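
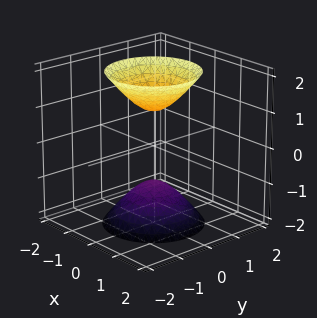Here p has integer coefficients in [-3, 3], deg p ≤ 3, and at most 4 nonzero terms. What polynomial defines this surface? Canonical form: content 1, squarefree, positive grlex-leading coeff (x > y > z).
2*x^2 + 2*y^2 - z^2 + 1

1. The picture has 2 separate pieces. They look like related sheets of one shape, so recover p as a whole.
2. Degree: two separate bowl-shaped sheets opening away from each other; a quadric, so deg p = 2.
3. Symmetries: it's symmetric under z → −z, forcing even powers of z; the surface is invariant under rotation about z: p = q(x² + y², z).
4. Checking where it meets the axes: a circular section at z = -2 has radius between 1 and 2; no y-intercept at any integer in the box.
5. Matching integer coefficients to the picture gives p. Check: (0, 0, 1) on the z-axis lies on the surface, and p(0, 0, 1) = 0. ✓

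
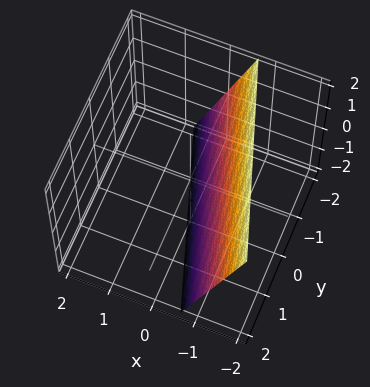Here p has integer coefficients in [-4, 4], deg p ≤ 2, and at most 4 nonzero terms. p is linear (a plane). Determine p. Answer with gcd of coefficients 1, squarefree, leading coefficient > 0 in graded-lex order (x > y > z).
3*x + y + z + 2

The degree is 1 — every cross-section is a straight line — this is a plane.
Against the integer gridlines: it meets the y-axis at y = -2 (among the integer gridlines); one z-axis crossing is at z = -2.
Assembling these constraints gives the stated polynomial.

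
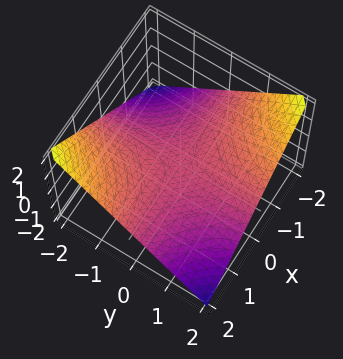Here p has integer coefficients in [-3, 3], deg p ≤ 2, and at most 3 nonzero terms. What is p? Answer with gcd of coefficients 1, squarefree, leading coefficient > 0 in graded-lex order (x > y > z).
x*y + 2*z

1. Degree: a saddle surface; a quadric, so deg p = 2.
2. From the visible intercepts: every point of the y-axis in the box is on the surface; every point of the x-axis in the box is on the surface.
3. Fitting integer coefficients to these (and the overall shape) gives p.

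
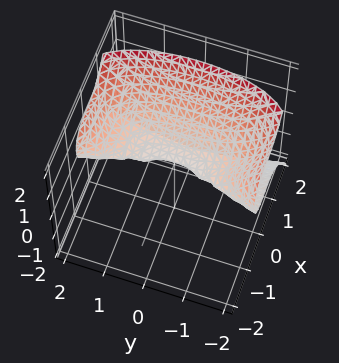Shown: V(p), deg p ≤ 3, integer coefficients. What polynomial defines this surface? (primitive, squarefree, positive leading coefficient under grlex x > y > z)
3*x^3 + y^2*z - 3*z^2

(a) deg p = 3.
(b) From the axis intercepts and sections: one z-axis crossing is at z = 0; the visible y-axis segment lies entirely on the surface; it meets the x-axis at x = 0 (among the integer gridlines).
(c) Assembling these constraints gives the stated polynomial.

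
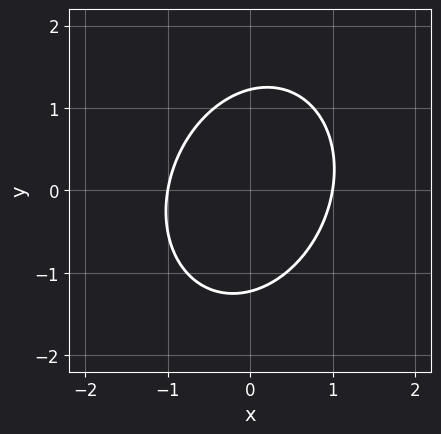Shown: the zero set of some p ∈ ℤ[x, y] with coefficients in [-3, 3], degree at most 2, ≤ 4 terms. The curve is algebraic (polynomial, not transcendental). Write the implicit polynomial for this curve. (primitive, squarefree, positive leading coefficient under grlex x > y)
1. Degree: a generic line meets the curve in up to 2 points, so deg p = 2.
2. Observable constraints: the x-axis gridline crossings are at x ∈ {-1, 1}.
3. Solving for integer coefficients yields p as stated.

3*x^2 - x*y + 2*y^2 - 3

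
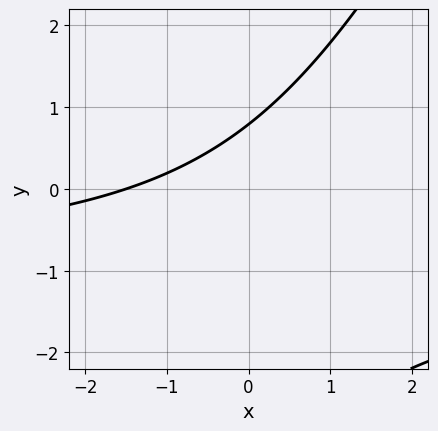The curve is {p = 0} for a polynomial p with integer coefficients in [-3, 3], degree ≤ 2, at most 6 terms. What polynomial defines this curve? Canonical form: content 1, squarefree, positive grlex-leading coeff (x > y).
First, degree: a generic line meets the curve in up to 2 points, so deg p = 2.
Finally, matching integer coefficients to the picture gives p.

2*x*y - y^2 + 2*x - 3*y + 3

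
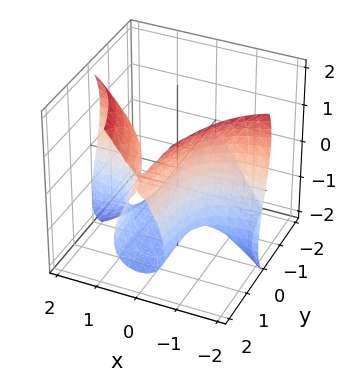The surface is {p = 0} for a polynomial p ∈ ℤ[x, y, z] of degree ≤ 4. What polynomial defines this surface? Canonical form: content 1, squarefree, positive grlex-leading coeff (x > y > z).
First, the degree is 3 — the shape is more complex than any degree-2 surface.
Next, against the integer gridlines: it meets the z-axis at z = -1 (among the integer gridlines); the surface avoids every integer x-axis point in the box.
Finally, the integer polynomial consistent with all of this is the stated p.

3*x^2*y + x^2*z - z^3 + y*z - 1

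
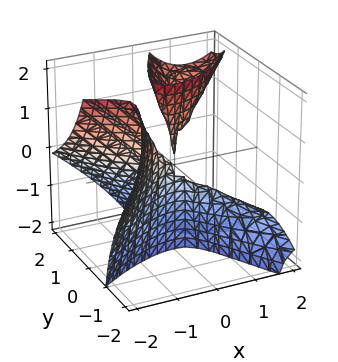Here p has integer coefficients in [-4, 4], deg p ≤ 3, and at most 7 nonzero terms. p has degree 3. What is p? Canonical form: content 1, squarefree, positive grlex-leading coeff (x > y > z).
First, there are 2 components.
Next, degree: no degree-2 surface has this shape, so deg p = 3.
Then, checking where it meets the axes: it meets the y-axis at y = 0 (among the integer gridlines); it crosses the x-axis at the gridline x = 0.
Finally, putting this together gives p.

x^3 + x^2*z - 3*x*y*z - y*z^2 + 3*y^2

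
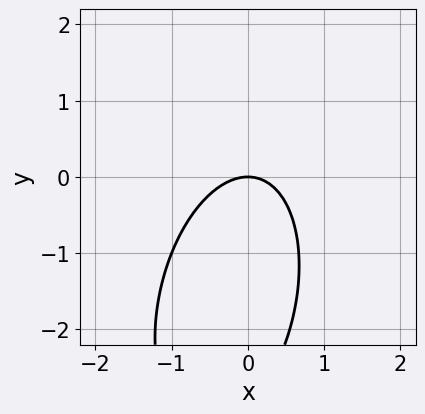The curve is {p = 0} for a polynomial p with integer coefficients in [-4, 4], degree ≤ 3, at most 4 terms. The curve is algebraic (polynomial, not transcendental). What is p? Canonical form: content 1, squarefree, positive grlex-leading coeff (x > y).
(a) The degree is 2 — the shape is more complex than any degree-1 curve.
(b) Against the integer gridlines: it meets the x-axis at x = 0 (among the integer gridlines); it meets the y-axis at y = 0 (among the integer gridlines).
(c) Fitting integer coefficients to these (and the overall shape) gives p.

3*x^2 - x*y + y^2 + 3*y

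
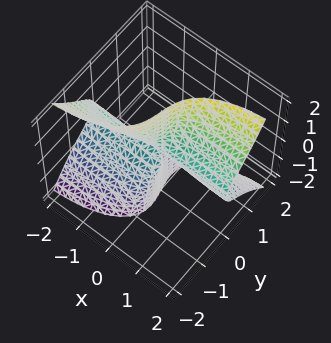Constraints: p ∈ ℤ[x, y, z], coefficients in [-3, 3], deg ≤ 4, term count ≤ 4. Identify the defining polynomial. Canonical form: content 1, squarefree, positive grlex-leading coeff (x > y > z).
x^2*y - 2*x*z^2 + 3*y^3 + y*z

(a) Degree: no degree-2 surface has this shape, so deg p = 3.
(b) Checking where it meets the axes: the visible z-axis segment lies entirely on the surface; one y-axis crossing is at y = 0; the visible x-axis segment lies entirely on the surface.
(c) The integer polynomial consistent with all of this is the stated p.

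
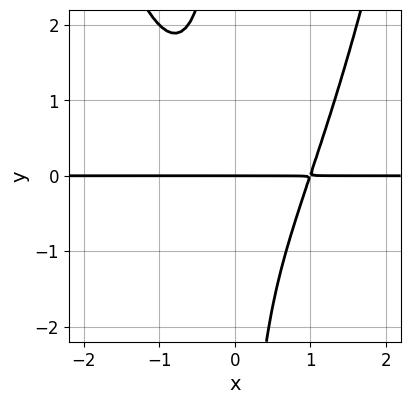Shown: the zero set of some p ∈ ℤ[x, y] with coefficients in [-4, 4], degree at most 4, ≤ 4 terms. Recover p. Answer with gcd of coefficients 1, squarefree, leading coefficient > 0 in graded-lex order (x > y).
x^3*y - x*y^2 - y

(a) Degree: a generic line meets the curve in up to 4 points, so deg p = 4.
(b) From the axis intercepts and sections: it crosses the y-axis at the gridline y = 0; every point of the x-axis in the box is on the curve.
(c) Matching integer coefficients to the picture gives p.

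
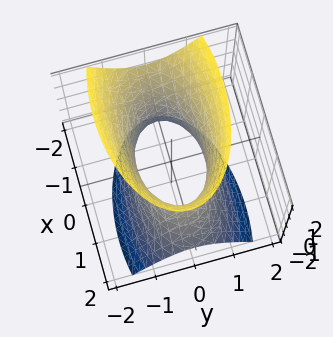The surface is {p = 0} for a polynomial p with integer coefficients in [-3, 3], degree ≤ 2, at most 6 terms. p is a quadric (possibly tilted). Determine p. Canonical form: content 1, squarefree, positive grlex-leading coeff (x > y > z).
x^2 + x*z + 3*y^2 - z^2 - 2

deg p = 2. A generic line meets the surface in up to 2 points.
Against the integer gridlines: the surface avoids every integer z-axis point in the box.
Fitting integer coefficients to these (and the overall shape) gives p.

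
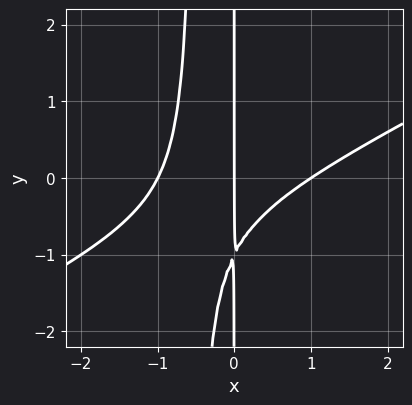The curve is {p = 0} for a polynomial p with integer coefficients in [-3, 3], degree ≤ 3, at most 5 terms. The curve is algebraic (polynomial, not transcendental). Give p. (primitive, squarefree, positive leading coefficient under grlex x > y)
x^3 - 2*x^2*y - x*y - x

1. The degree is 3 — the shape is more complex than any degree-2 curve.
2. Checking where it meets the axes: among the integer gridlines, it crosses the x-axis at x ∈ {-1, 0, 1}; the visible y-axis segment lies entirely on the curve.
3. Together with the visible shape, these determine p as stated.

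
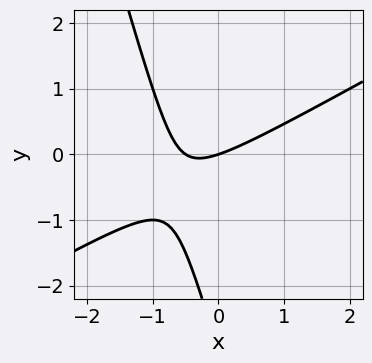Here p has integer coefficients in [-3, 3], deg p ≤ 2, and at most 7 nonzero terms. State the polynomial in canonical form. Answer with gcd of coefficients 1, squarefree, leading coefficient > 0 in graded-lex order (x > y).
2*x^2 - 3*x*y - y^2 + x - 3*y

(a) Degree: a generic line meets the curve in up to 2 points, so deg p = 2.
(b) From the visible intercepts: it meets the x-axis at x = 0 (among the integer gridlines); it crosses the y-axis at the gridline y = 0.
(c) Matching integer coefficients to the picture gives p.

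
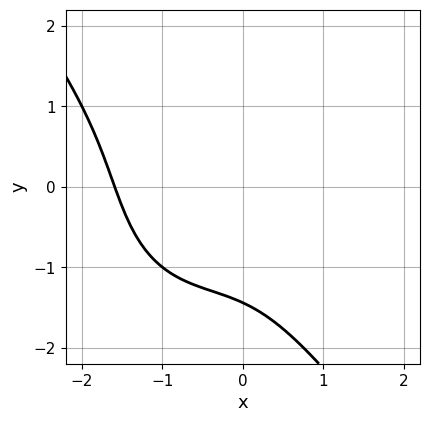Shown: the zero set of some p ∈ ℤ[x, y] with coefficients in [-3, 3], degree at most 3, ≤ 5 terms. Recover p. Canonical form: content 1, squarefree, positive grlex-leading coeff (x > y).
deg p = 3. A generic line meets the curve in up to 3 points.
The integer polynomial consistent with all of this is the stated p.

2*x^3 + y^3 + 2*x^2 - 2*x*y + 3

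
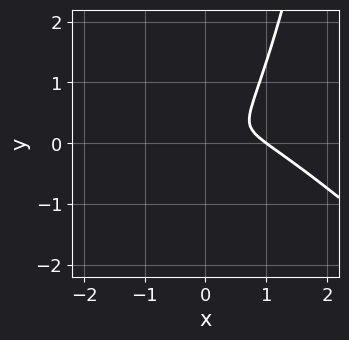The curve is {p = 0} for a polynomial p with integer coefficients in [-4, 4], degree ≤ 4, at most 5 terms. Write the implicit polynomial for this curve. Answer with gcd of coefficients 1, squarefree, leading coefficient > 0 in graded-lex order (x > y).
3*x^3 + 3*x^2*y - 3*x^2 + x*y - 3*y^2

(a) deg p = 3.
(b) Against the integer gridlines: one x-axis crossing is at x = 1.
(c) Putting this together gives p.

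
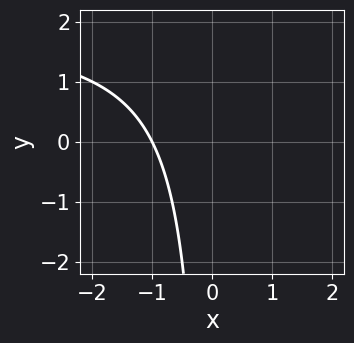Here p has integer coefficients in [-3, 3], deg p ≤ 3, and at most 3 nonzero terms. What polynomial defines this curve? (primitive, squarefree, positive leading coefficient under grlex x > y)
First, degree: the shape is more complex than any degree-1 curve, so deg p = 2.
Then, from the visible intercepts: one x-axis crossing is at x = -1; the curve avoids every integer y-axis point in the box.
Finally, putting this together gives p.

x*y - 2*x - 2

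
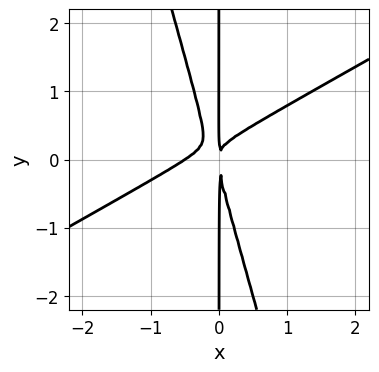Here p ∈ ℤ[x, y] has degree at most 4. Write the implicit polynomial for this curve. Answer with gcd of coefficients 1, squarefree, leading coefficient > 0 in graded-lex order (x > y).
First, deg p = 3.
Then, observable constraints: the visible y-axis segment lies entirely on the curve.
Finally, fitting integer coefficients to these (and the overall shape) gives p.

2*x^3 - 3*x^2*y - x*y^2 + x^2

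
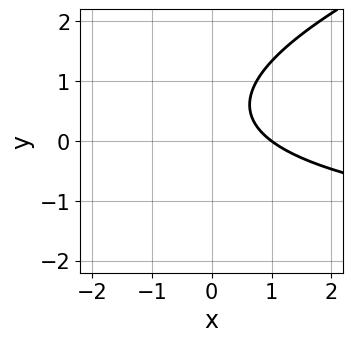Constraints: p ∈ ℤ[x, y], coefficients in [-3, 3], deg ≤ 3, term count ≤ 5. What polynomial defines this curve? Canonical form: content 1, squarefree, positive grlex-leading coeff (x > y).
1. deg p = 2.
2. Against the integer gridlines: it misses every integer gridline on the y-axis; it meets the x-axis at x = 1 (among the integer gridlines).
3. These observations pin down the coefficients.

x*y - 3*y^2 + 3*x + 3*y - 3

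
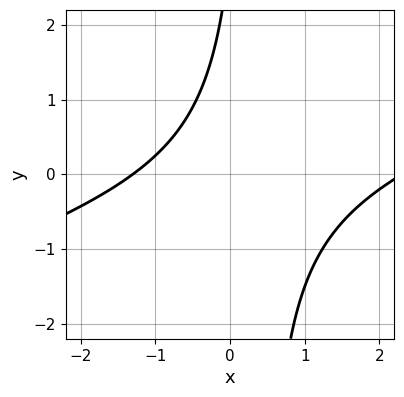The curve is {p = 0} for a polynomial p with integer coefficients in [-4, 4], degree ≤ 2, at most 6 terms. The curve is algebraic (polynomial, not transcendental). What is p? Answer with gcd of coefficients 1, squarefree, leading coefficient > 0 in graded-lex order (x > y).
deg p = 2. A generic line meets the curve in up to 2 points.
Checking where it meets the axes: no y-intercept at any integer in the box.
Putting this together gives p.

x^2 - 3*x*y - x + y - 3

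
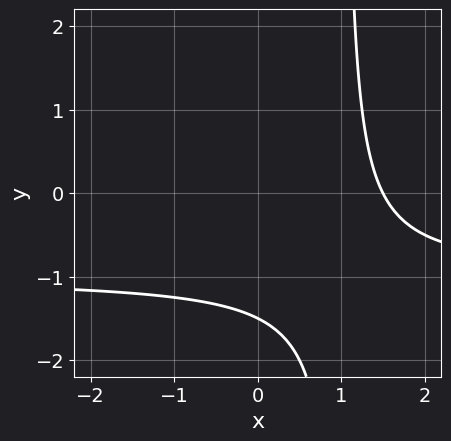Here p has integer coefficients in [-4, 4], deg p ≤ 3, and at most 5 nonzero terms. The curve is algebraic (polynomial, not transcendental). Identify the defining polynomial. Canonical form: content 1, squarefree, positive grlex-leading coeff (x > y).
(a) deg p = 2. A generic line meets the curve in up to 2 points.
(b) Solving for integer coefficients yields p as stated.

2*x*y + 2*x - 2*y - 3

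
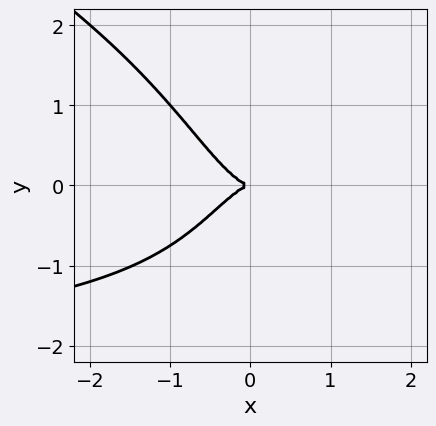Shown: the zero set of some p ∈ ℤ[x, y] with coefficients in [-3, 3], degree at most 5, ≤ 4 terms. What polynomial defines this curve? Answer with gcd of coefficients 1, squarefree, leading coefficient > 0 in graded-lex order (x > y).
x^3*y + 2*x^2*y^2 + 3*x^3 + 2*y^2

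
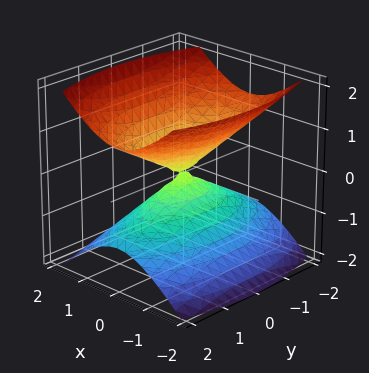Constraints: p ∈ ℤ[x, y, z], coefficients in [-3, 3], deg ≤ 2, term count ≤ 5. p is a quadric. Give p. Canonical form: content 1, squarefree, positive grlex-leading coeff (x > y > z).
3*x^2 + y^2 - 3*z^2

First, there are 2 components. Treating them together as one polynomial.
Next, deg p = 2. Two nappes meeting at a single point; a quadric.
Then, symmetries: the z ↦ −z reflection is a symmetry, so z appears only in even powers; it's symmetric under y → −y, forcing even powers of y; it's symmetric under x → −x, forcing even powers of x.
Next, reading off the gridlines: one y-axis crossing is at y = 0; it crosses the x-axis at the gridline x = 0; it crosses the z-axis at the gridline z = 0.
Finally, these observations pin down the coefficients.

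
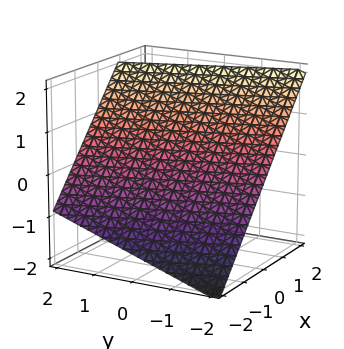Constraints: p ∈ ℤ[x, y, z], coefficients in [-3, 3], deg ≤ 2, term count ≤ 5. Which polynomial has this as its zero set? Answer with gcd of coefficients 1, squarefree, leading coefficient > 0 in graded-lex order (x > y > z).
(a) deg p = 1.
(b) Reading off the gridlines: it meets the y-axis at y = -2 (among the integer gridlines).
(c) Assembling these constraints gives the stated polynomial.

3*x + y - 3*z + 2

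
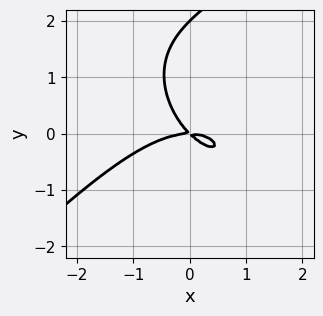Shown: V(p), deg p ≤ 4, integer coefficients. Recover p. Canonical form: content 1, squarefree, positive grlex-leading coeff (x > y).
deg p = 3. The shape is more complex than any degree-2 curve.
Reading off the gridlines: it meets the x-axis at x = 0 (among the integer gridlines); the y-axis gridline crossings are at y ∈ {0, 2}.
Matching integer coefficients to the picture gives p.

x^3 - y^3 + 2*x*y + 2*y^2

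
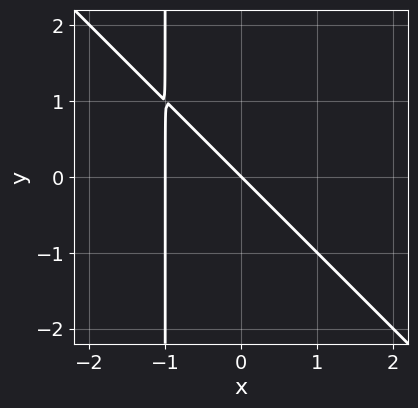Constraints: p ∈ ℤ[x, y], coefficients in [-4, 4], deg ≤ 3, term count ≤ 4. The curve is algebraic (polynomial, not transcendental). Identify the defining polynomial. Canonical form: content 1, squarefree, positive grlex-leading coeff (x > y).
x^2 + x*y + x + y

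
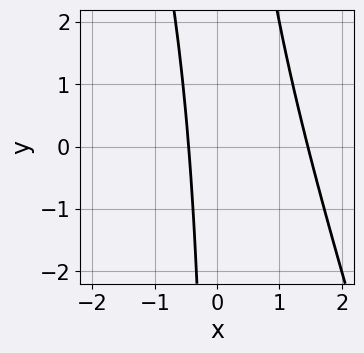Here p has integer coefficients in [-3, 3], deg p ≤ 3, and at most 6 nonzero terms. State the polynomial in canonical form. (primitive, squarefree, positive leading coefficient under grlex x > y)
3*x^2 + x*y - 3*x - 2

1. deg p = 2. No degree-1 curve has this shape.
2. From the visible intercepts: the curve avoids every integer y-axis point in the box.
3. Together with the visible shape, these determine p as stated.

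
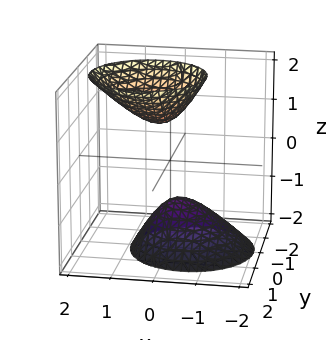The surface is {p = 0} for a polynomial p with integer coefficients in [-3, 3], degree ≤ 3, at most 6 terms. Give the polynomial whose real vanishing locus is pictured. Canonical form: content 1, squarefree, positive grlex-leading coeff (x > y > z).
There are 2 components. They look like related sheets of one shape, so recover p as a whole.
Degree: no degree-1 surface has this shape, so deg p = 2.
Checking where it meets the axes: no x-intercept at any integer in the box; no y-intercept at any integer in the box; the z-axis gridline crossings are at z ∈ {-1, 1}.
These observations pin down the coefficients.

2*x^2 - x*z + 2*y^2 - z^2 + 1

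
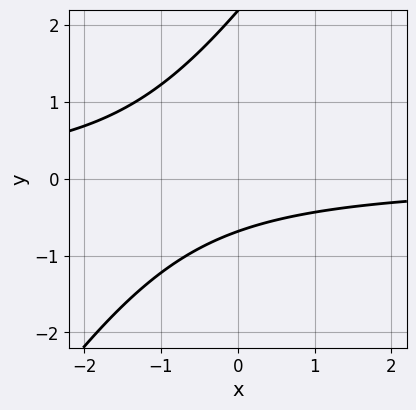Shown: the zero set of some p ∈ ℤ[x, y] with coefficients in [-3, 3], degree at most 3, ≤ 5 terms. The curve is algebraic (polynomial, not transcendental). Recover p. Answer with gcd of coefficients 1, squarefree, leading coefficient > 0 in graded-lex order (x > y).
3*x*y - 2*y^2 + 3*y + 3

(a) Degree: a generic line meets the curve in up to 2 points, so deg p = 2.
(b) Checking where it meets the axes: it misses every integer gridline on the x-axis.
(c) The integer polynomial consistent with all of this is the stated p.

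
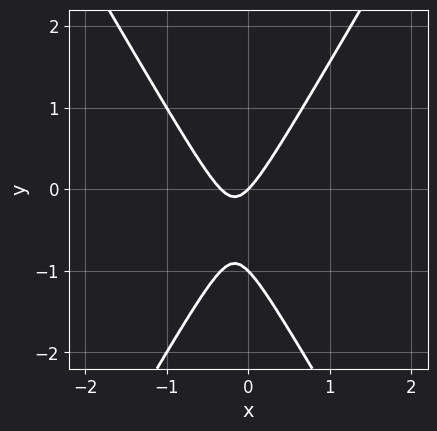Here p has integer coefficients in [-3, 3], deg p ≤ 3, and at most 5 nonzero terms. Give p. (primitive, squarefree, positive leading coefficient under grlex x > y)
3*x^2 - y^2 + x - y

1. deg p = 2.
2. Checking where it meets the axes: among the integer gridlines, it crosses the y-axis at y ∈ {-1, 0}; it meets the x-axis at x = 0 (among the integer gridlines).
3. The integer polynomial consistent with all of this is the stated p.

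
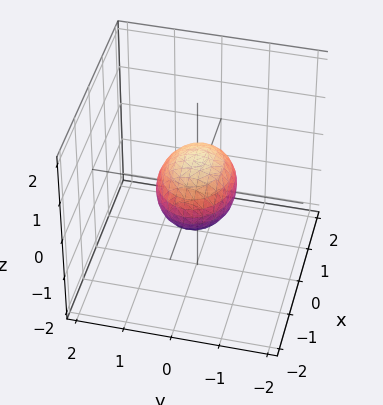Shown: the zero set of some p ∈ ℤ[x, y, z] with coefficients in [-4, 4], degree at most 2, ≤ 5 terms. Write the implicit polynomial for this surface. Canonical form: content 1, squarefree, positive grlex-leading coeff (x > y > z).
1. Degree: a closed, bounded, convex surface; a quadric, so deg p = 2.
2. Symmetries: mirror symmetry y ↦ −y ⇒ only even powers of y; it's symmetric under z → −z, forcing even powers of z; it's symmetric under x → −x, forcing even powers of x.
3. Against the integer gridlines: among the integer gridlines, it crosses the x-axis at x ∈ {-1, 1}.
4. These observations pin down the coefficients.

2*x^2 + 3*y^2 + 3*z^2 - 2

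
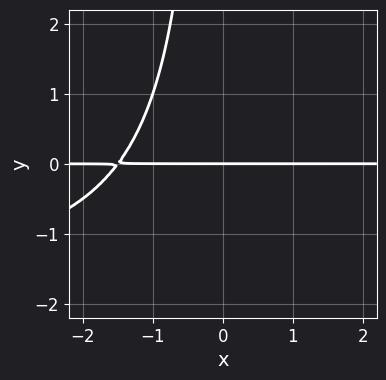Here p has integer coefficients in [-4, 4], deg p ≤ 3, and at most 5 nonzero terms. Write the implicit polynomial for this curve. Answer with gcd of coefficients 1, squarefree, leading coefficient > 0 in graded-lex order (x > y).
x*y^2 + 2*x*y + 3*y

1. The degree is 3 — a generic line meets the curve in up to 3 points.
2. Reading off the gridlines: it meets the y-axis at y = 0 (among the integer gridlines); the visible x-axis segment lies entirely on the curve.
3. These observations pin down the coefficients.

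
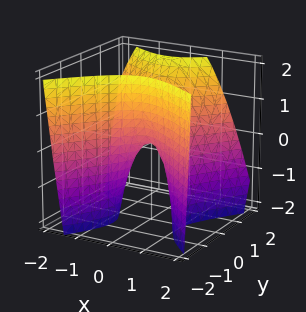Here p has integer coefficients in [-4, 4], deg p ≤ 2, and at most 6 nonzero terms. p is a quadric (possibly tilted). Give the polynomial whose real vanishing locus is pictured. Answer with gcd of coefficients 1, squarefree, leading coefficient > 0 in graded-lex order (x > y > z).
2*x^2 + x*y - 2*y^2 + y*z + z

1. Degree: a generic line meets the surface in up to 2 points, so deg p = 2.
2. Checking where it meets the axes: one z-axis crossing is at z = 0; it crosses the y-axis at the gridline y = 0.
3. Matching integer coefficients to the picture gives p.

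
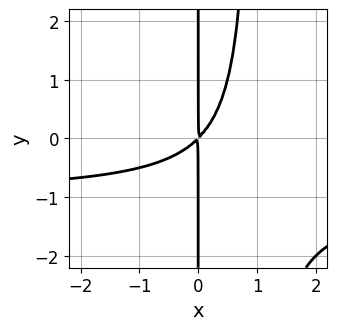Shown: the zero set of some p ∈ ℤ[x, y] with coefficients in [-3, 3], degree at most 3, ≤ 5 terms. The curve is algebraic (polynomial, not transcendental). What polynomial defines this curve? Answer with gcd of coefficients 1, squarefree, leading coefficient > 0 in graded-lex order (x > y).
x^2*y + x^2 - x*y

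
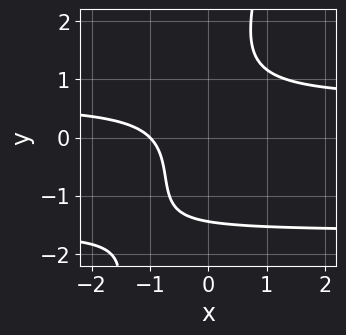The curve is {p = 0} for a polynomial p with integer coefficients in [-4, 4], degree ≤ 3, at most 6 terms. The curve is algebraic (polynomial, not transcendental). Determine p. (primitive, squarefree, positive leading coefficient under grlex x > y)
First, deg p = 3. No degree-2 curve has this shape.
Next, checking where it meets the axes: it crosses the x-axis at the gridline x = -1.
Finally, putting this together gives p.

3*x*y^2 - y^3 + 3*x*y - 3*x - 3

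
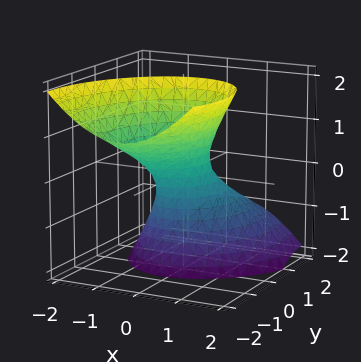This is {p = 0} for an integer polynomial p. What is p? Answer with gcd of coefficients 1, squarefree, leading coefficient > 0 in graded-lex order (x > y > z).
3*x^2 - x*y + 2*y^2 + 3*y*z - z^2 - 1

1. Degree: the shape is more complex than any degree-1 surface, so deg p = 2.
2. From the visible intercepts: it misses every integer gridline on the z-axis.
3. Assembling these constraints gives the stated polynomial.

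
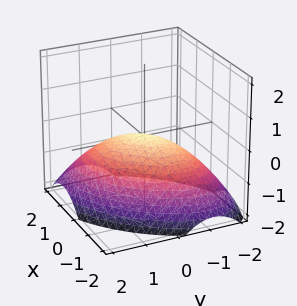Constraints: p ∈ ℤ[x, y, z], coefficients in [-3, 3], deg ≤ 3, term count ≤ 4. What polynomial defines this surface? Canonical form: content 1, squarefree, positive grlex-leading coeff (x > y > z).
x^2 - x*y + y^2 + 2*z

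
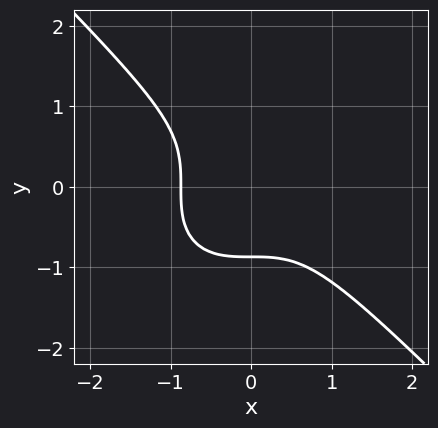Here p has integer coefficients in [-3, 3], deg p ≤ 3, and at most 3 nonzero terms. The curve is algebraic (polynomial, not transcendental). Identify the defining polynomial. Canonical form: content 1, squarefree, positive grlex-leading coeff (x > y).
3*x^3 + 3*y^3 + 2

Degree: no degree-2 curve has this shape, so deg p = 3.
The integer polynomial consistent with all of this is the stated p.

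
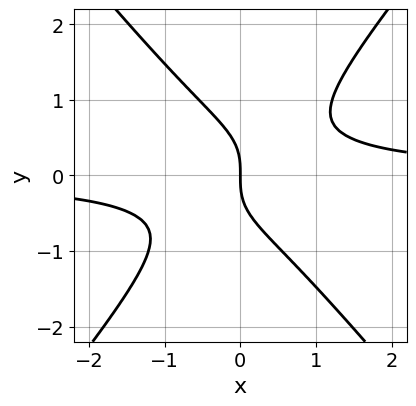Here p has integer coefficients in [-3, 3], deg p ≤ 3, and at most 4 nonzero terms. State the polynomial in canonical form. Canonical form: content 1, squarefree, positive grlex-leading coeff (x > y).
3*x^2*y - 2*y^3 - 2*x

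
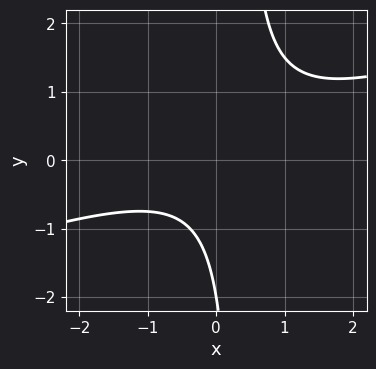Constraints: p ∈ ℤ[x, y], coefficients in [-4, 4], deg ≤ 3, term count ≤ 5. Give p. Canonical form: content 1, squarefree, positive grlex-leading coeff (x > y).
First, the degree is 2 — the shape is more complex than any degree-1 curve.
Next, checking where it meets the axes: the curve avoids every integer x-axis point in the box; one y-axis crossing is at y = -2.
Finally, solving for integer coefficients yields p as stated.

x^2 - 3*x*y + y + 2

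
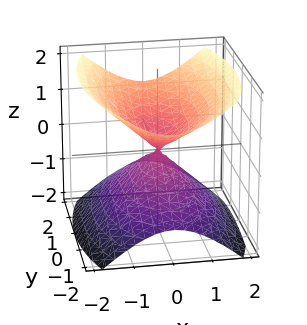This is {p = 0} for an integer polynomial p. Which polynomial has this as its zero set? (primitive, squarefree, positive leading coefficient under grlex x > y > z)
3*x^2 + y^2 - 3*z^2

1. The picture has 2 separate pieces. They look like related sheets of one shape, so recover p as a whole.
2. The degree is 2 — a double cone through the origin; a quadric.
3. Symmetries: the y ↦ −y reflection is a symmetry, so y appears only in even powers; it's symmetric under z → −z, forcing even powers of z; mirror symmetry x ↦ −x ⇒ only even powers of x.
4. Checking where it meets the axes: it crosses the z-axis at the gridline z = 0; one y-axis crossing is at y = 0; one x-axis crossing is at x = 0.
5. The integer polynomial consistent with all of this is the stated p.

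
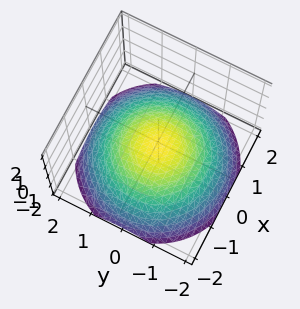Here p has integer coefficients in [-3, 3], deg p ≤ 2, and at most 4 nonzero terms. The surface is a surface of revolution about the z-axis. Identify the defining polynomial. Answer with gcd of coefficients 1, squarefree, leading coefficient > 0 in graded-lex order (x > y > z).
(a) The degree is 2 — the shape is more complex than any degree-1 surface.
(b) Symmetries: the surface is invariant under rotation about z: p = q(x² + y², z).
(c) Reading off the gridlines: a circular section at z = -1 has radius between 1 and 2; it misses every integer gridline on the y-axis; the surface avoids every integer x-axis point in the box.
(d) Solving for integer coefficients yields p as stated.

x^2 + y^2 + 3*z + 1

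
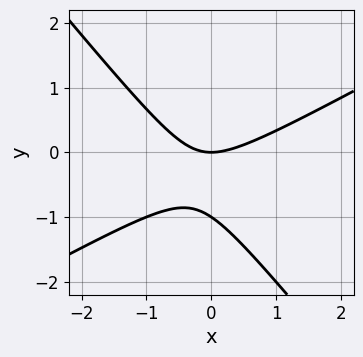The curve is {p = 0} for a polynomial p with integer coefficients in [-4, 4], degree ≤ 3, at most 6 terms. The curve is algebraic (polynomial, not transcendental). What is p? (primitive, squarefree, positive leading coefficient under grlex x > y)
2*x^2 - 2*x*y - 3*y^2 - 3*y

deg p = 2. The shape is more complex than any degree-1 curve.
Reading off the gridlines: the y-axis gridline crossings are at y ∈ {-1, 0}; it meets the x-axis at x = 0 (among the integer gridlines).
The integer polynomial consistent with all of this is the stated p.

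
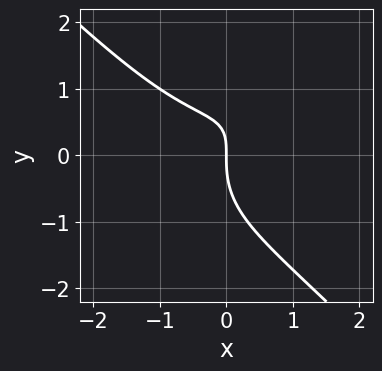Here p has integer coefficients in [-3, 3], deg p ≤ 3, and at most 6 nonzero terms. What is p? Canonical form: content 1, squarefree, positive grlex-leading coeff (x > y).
2*x^3 + 2*y^3 - 3*x*y + 3*x

First, deg p = 3. No degree-2 curve has this shape.
Then, checking where it meets the axes: it crosses the y-axis at the gridline y = 0; it meets the x-axis at x = 0 (among the integer gridlines).
Finally, solving for integer coefficients yields p as stated.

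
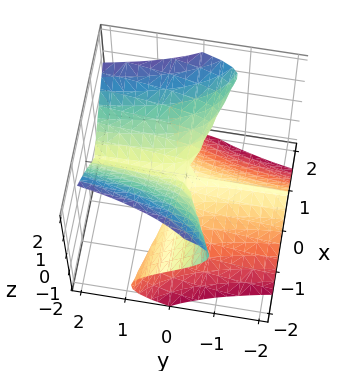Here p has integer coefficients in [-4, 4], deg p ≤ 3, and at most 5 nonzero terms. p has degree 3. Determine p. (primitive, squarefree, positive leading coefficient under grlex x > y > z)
x^2*y + x^2*z - z^3

1. Degree: no degree-2 surface has this shape, so deg p = 3.
2. Observable constraints: one z-axis crossing is at z = 0; every point of the x-axis in the box is on the surface; the visible y-axis segment lies entirely on the surface.
3. Fitting integer coefficients to these (and the overall shape) gives p.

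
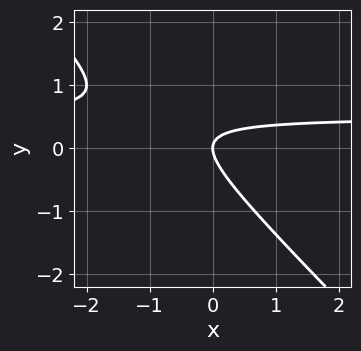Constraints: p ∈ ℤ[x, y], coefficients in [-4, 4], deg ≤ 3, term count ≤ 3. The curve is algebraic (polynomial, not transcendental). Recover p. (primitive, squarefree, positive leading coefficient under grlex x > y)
(a) deg p = 2.
(b) Reading off the gridlines: one x-axis crossing is at x = 0; it meets the y-axis at y = 0 (among the integer gridlines).
(c) Putting this together gives p.

2*x*y + 2*y^2 - x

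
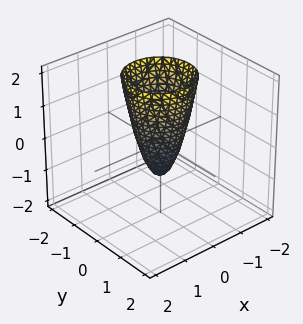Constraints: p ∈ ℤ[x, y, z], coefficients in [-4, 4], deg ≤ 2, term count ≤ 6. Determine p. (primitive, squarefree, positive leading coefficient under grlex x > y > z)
1. deg p = 2.
2. Symmetries: the surface is invariant under rotation about z: p = q(x² + y², z).
3. Observable constraints: one z-axis crossing is at z = -1; a circular section at z = 0 has radius between 0 and 1.
4. Assembling these constraints gives the stated polynomial.

3*x^2 + 3*y^2 - z - 1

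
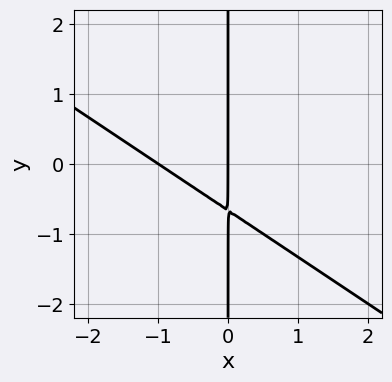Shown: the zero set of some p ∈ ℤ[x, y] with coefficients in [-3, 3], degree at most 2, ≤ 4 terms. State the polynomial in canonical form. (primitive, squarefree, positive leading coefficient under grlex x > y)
2*x^2 + 3*x*y + 2*x

(a) Degree: the shape is more complex than any degree-1 curve, so deg p = 2.
(b) Observable constraints: the visible y-axis segment lies entirely on the curve; among the integer gridlines, it crosses the x-axis at x ∈ {-1, 0}.
(c) Solving for integer coefficients yields p as stated.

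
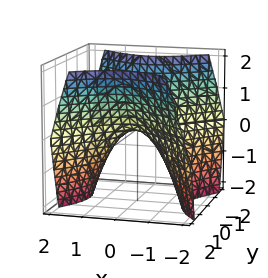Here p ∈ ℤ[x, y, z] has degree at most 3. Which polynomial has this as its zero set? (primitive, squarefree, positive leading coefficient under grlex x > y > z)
(a) The degree is 2 — a hyperbolic paraboloid; a quadric.
(b) Symmetries: the x ↦ −x reflection is a symmetry, so x appears only in even powers; the y ↦ −y reflection is a symmetry, so y appears only in even powers.
(c) From the axis intercepts and sections: one x-axis crossing is at x = 0; it meets the y-axis at y = 0 (among the integer gridlines); one z-axis crossing is at z = 0.
(d) Solving for integer coefficients yields p as stated.

x^2 - y^2 + z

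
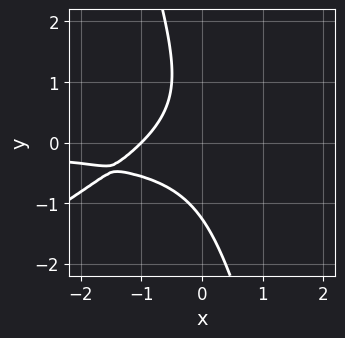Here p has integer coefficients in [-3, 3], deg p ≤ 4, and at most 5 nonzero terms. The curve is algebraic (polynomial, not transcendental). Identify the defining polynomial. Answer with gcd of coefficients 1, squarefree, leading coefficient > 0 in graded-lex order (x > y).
2*x^2*y - 3*x*y^2 - y^3 - 2*x - 2

deg p = 3.
From the visible intercepts: it crosses the x-axis at the gridline x = -1.
Solving for integer coefficients yields p as stated.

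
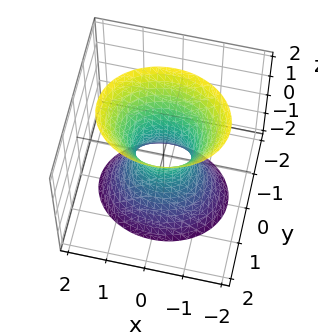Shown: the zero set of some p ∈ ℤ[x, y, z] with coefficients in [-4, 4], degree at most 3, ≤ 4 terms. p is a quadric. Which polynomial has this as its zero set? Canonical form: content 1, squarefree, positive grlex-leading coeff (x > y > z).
deg p = 2. An hourglass — one-sheet hyperboloid; a quadric.
Symmetries: it's symmetric under y → −y, forcing even powers of y; mirror symmetry z ↦ −z ⇒ only even powers of z; mirror symmetry x ↦ −x ⇒ only even powers of x.
Observable constraints: it misses every integer gridline on the z-axis.
Assembling these constraints gives the stated polynomial.

2*x^2 + 3*y^2 - z^2 - 1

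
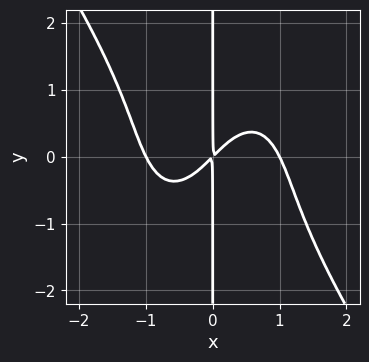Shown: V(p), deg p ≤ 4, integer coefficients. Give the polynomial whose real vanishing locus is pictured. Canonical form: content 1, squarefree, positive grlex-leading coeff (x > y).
First, degree: no degree-3 curve has this shape, so deg p = 4.
Next, reading off the gridlines: the visible y-axis segment lies entirely on the curve; among the integer gridlines, it crosses the x-axis at x ∈ {-1, 1}.
Finally, solving for integer coefficients yields p as stated.

3*x^4 + x*y^3 - 3*x^2 + 3*x*y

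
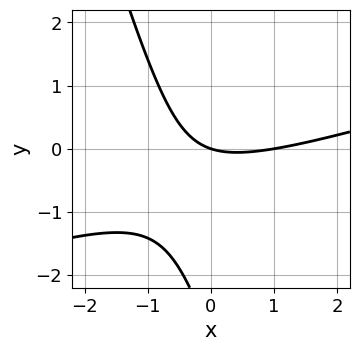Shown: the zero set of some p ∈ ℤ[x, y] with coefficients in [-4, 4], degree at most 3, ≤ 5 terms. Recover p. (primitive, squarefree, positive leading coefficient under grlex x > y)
x^2 - 3*x*y - y^2 - x - 3*y

(a) deg p = 2. No degree-1 curve has this shape.
(b) From the axis intercepts and sections: among the integer gridlines, it crosses the x-axis at x ∈ {0, 1}; it meets the y-axis at y = 0 (among the integer gridlines).
(c) Fitting integer coefficients to these (and the overall shape) gives p.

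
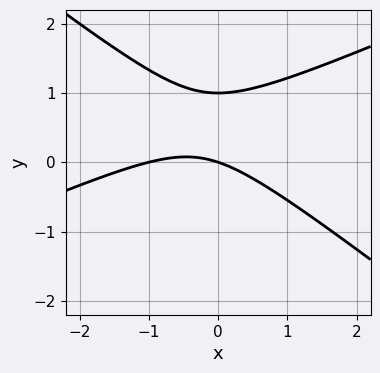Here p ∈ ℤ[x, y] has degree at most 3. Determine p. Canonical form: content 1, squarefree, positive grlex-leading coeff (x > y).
x^2 - x*y - 3*y^2 + x + 3*y

The degree is 2 — the shape is more complex than any degree-1 curve.
Observable constraints: among the integer gridlines, it crosses the y-axis at y ∈ {0, 1}; among the integer gridlines, it crosses the x-axis at x ∈ {-1, 0}.
Solving for integer coefficients yields p as stated.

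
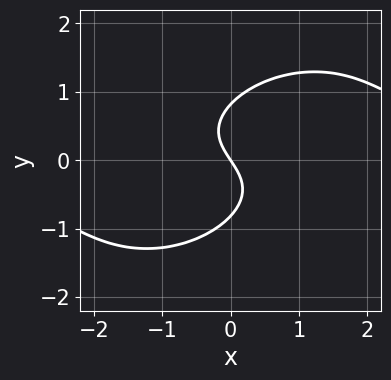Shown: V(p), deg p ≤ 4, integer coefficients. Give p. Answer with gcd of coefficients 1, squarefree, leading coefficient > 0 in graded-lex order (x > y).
2*x^2*y - 2*x*y^2 + 3*y^3 - 3*x - 2*y

(a) deg p = 3.
(b) From the axis intercepts and sections: one y-axis crossing is at y = 0; one x-axis crossing is at x = 0.
(c) Matching integer coefficients to the picture gives p.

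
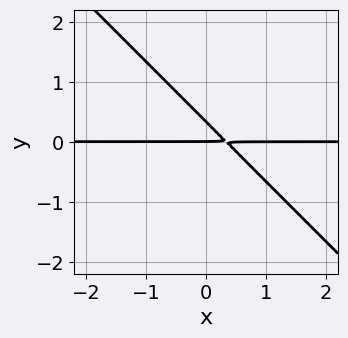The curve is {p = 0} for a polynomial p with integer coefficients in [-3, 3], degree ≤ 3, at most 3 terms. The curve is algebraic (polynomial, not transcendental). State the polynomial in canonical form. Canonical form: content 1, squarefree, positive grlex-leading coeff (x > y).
Degree: the shape is more complex than any degree-1 curve, so deg p = 2.
From the axis intercepts and sections: the visible x-axis segment lies entirely on the curve; it meets the y-axis at y = 0 (among the integer gridlines).
Together with the visible shape, these determine p as stated.

3*x*y + 3*y^2 - y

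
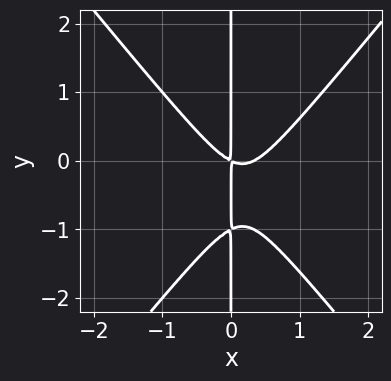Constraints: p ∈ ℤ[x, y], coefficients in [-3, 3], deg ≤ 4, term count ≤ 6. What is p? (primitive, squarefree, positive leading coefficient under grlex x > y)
3*x^3 - 2*x*y^2 - x^2 - 2*x*y

1. The degree is 3 — the shape is more complex than any degree-2 curve.
2. Against the integer gridlines: the visible y-axis segment lies entirely on the curve.
3. Together with the visible shape, these determine p as stated.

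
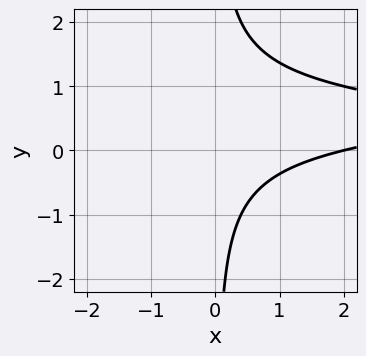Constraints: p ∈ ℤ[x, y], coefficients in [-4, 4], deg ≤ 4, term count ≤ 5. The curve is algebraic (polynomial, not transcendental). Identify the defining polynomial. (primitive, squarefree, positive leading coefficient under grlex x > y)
2*x*y^2 - 2*x*y + x - 2

1. The degree is 3 — the shape is more complex than any degree-2 curve.
2. Against the integer gridlines: it crosses the x-axis at the gridline x = 2; it misses every integer gridline on the y-axis.
3. Putting this together gives p.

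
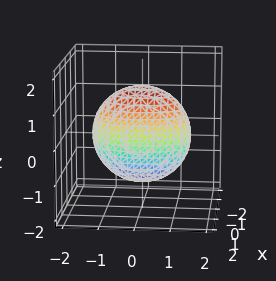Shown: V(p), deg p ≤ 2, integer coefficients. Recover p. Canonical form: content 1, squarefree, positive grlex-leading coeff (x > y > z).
3*x^2 + y^2 + z^2 - 2

(a) The degree is 2 — bounded and convex; a quadric.
(b) Symmetries: the x ↦ −x reflection is a symmetry, so x appears only in even powers; mirror symmetry y ↦ −y ⇒ only even powers of y; the z ↦ −z reflection is a symmetry, so z appears only in even powers.
(c) Assembling these constraints gives the stated polynomial.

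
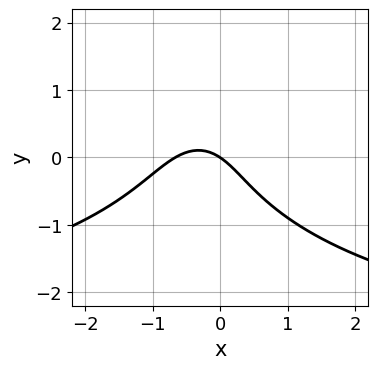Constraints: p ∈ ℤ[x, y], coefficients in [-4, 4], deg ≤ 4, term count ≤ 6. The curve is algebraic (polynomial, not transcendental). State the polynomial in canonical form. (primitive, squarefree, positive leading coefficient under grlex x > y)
The degree is 3 — the shape is more complex than any degree-2 curve.
Reading off the gridlines: it crosses the y-axis at the gridline y = 0; it crosses the x-axis at the gridline x = 0.
Fitting integer coefficients to these (and the overall shape) gives p.

x^2*y + 2*y^3 + 3*x^2 + 2*x + 3*y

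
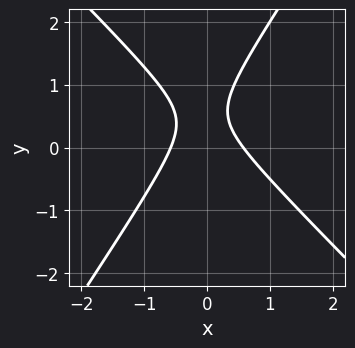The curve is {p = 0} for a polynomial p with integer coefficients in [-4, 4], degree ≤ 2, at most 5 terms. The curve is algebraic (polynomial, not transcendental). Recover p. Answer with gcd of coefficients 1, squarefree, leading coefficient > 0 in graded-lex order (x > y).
1. Degree: no degree-1 curve has this shape, so deg p = 2.
2. Reading off the gridlines: it misses every integer gridline on the y-axis.
3. Putting this together gives p.

3*x^2 + x*y - 2*y^2 + 2*y - 1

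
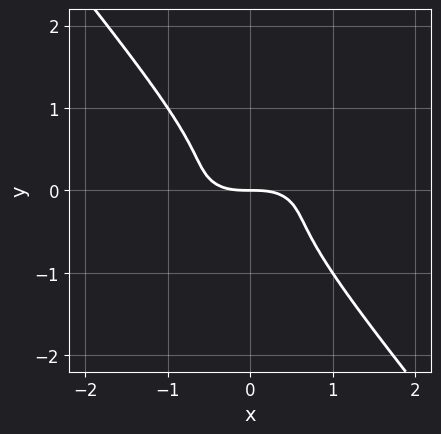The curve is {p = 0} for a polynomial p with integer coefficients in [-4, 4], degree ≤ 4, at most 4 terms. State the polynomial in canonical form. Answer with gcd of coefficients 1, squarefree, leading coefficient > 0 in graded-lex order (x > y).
First, degree: the shape is more complex than any degree-2 curve, so deg p = 3.
Next, from the axis intercepts and sections: it meets the x-axis at x = 0 (among the integer gridlines); it crosses the y-axis at the gridline y = 0.
Finally, together with the visible shape, these determine p as stated.

x^3 + 3*x*y^2 + 3*y^3 + y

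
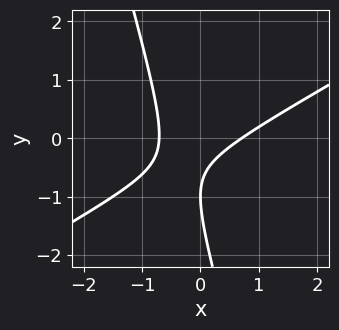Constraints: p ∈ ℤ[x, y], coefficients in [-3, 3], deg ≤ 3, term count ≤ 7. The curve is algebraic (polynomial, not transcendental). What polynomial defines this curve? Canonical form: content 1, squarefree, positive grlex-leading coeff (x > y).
2*x^2 - 3*x*y - y^2 - 2*y - 1

(a) The degree is 2 — a generic line meets the curve in up to 2 points.
(b) Against the integer gridlines: one y-axis crossing is at y = -1.
(c) Together with the visible shape, these determine p as stated.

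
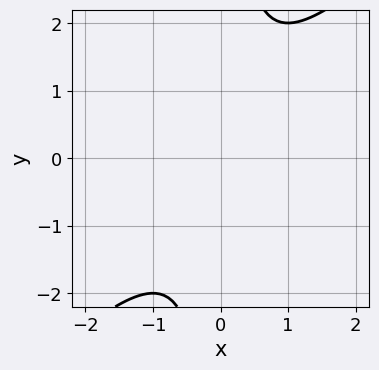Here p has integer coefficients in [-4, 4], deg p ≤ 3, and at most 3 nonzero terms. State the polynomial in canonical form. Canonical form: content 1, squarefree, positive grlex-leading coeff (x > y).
1. deg p = 2.
2. Reading off the gridlines: no y-intercept at any integer in the box; it misses every integer gridline on the x-axis.
3. Assembling these constraints gives the stated polynomial.

x^2 - x*y + 1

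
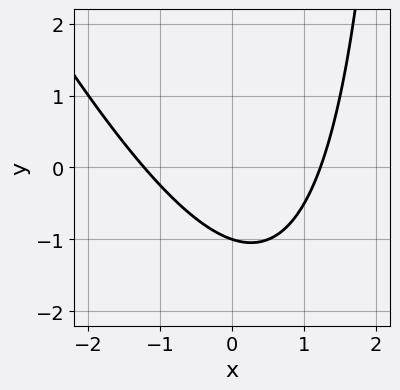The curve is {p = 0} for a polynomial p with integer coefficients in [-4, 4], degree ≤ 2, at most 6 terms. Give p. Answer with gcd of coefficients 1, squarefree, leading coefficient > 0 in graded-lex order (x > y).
2*x^2 + x*y - 3*y - 3

deg p = 2.
From the visible intercepts: one y-axis crossing is at y = -1.
Assembling these constraints gives the stated polynomial.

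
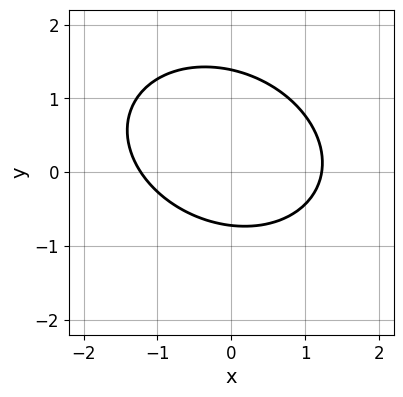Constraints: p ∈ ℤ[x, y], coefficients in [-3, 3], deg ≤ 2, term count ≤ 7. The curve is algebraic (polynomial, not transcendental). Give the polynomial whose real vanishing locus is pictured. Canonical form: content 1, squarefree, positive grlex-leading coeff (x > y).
(a) deg p = 2. The shape is more complex than any degree-1 curve.
(b) Matching integer coefficients to the picture gives p.

2*x^2 + x*y + 3*y^2 - 2*y - 3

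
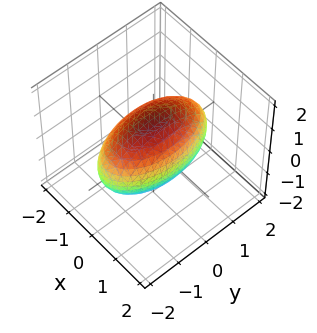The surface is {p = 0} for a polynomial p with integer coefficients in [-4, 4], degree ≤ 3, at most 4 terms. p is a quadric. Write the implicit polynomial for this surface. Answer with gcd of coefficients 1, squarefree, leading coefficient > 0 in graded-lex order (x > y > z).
(a) Degree: bounded and convex; a quadric, so deg p = 2.
(b) Symmetries: mirror symmetry x ↦ −x ⇒ only even powers of x; mirror symmetry z ↦ −z ⇒ only even powers of z; the y ↦ −y reflection is a symmetry, so y appears only in even powers.
(c) From the visible intercepts: the x-axis gridline crossings are at x ∈ {-1, 1}.
(d) Solving for integer coefficients yields p as stated.

3*x^2 + y^2 + 2*z^2 - 3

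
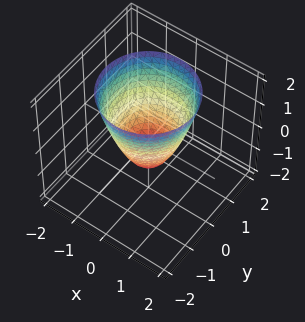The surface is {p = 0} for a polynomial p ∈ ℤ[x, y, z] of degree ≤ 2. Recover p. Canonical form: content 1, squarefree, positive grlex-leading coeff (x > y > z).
3*x^2 + 3*y^2 - 2*z - 2

The degree is 2 — no degree-1 surface has this shape.
Symmetries: the z-axis is an axis of rotation, so x and y enter only as x² + y².
Checking where it meets the axes: it crosses the z-axis at the gridline z = -1; a circular section at z = 1 has radius between 1 and 2.
Fitting integer coefficients to these (and the overall shape) gives p.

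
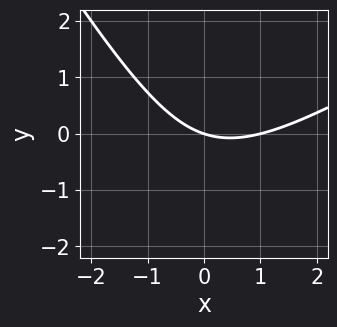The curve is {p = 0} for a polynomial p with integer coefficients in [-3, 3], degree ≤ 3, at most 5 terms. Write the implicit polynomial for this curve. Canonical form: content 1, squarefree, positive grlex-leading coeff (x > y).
First, deg p = 2.
Next, from the visible intercepts: it meets the y-axis at y = 0 (among the integer gridlines); the x-axis gridline crossings are at x ∈ {0, 1}.
Finally, solving for integer coefficients yields p as stated.

x^2 - x*y - y^2 - x - 3*y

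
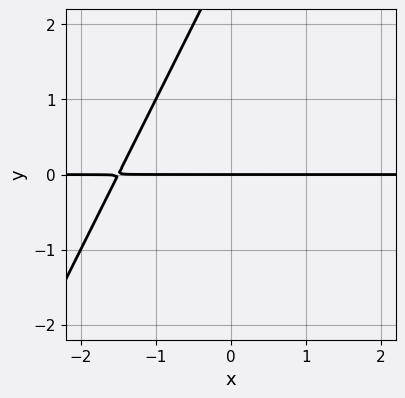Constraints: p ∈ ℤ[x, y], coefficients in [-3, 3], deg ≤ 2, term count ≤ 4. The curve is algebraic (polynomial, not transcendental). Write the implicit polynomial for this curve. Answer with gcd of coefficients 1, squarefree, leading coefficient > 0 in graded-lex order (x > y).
(a) Degree: a generic line meets the curve in up to 2 points, so deg p = 2.
(b) Against the integer gridlines: the visible x-axis segment lies entirely on the curve; it crosses the y-axis at the gridline y = 0.
(c) Putting this together gives p.

2*x*y - y^2 + 3*y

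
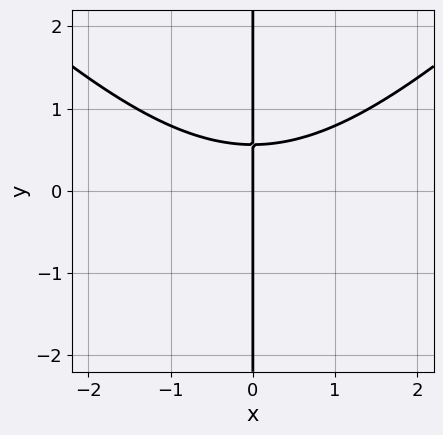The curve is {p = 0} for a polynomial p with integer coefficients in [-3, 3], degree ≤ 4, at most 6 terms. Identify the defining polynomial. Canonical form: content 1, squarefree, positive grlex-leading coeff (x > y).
The degree is 3 — the shape is more complex than any degree-2 curve.
Checking where it meets the axes: one x-axis crossing is at x = 0; every point of the y-axis in the box is on the curve.
Putting this together gives p.

x^3 - x*y^2 - 3*x*y + 2*x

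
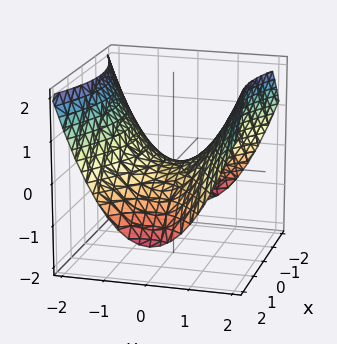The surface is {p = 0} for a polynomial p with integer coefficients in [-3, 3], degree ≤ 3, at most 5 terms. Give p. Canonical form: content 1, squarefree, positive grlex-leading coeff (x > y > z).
The degree is 2 — a hyperbolic paraboloid; a quadric.
Symmetries: it's symmetric under x → −x, forcing even powers of x; it's symmetric under y → −y, forcing even powers of y.
Observable constraints: it crosses the z-axis at the gridline z = 0; it meets the x-axis at x = 0 (among the integer gridlines).
Putting this together gives p.

x^2 - 2*y^2 + 3*z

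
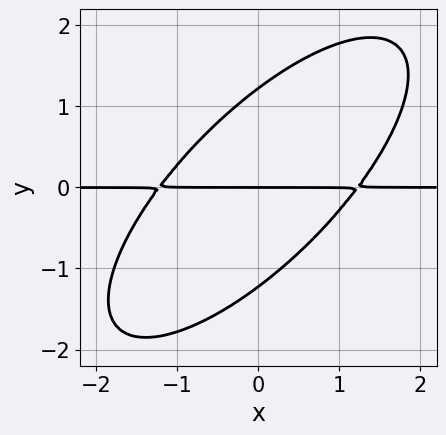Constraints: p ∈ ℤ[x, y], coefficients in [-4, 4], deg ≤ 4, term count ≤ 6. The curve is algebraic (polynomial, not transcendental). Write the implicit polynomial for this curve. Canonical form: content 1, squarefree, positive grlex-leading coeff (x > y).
1. The degree is 3 — no degree-2 curve has this shape.
2. Against the integer gridlines: it meets the y-axis at y = 0 (among the integer gridlines); every point of the x-axis in the box is on the curve.
3. Assembling these constraints gives the stated polynomial.

2*x^2*y - 3*x*y^2 + 2*y^3 - 3*y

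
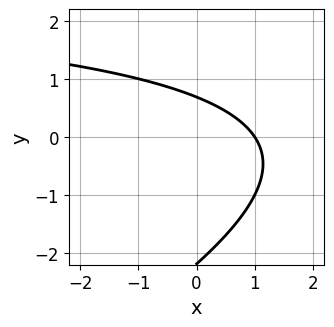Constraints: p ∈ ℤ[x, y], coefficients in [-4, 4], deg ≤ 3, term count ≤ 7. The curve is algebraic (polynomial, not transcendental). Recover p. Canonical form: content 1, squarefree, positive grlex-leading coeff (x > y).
x*y - 2*y^2 - 3*x - 3*y + 3

The degree is 2 — no degree-1 curve has this shape.
Reading off the gridlines: it meets the x-axis at x = 1 (among the integer gridlines).
Fitting integer coefficients to these (and the overall shape) gives p.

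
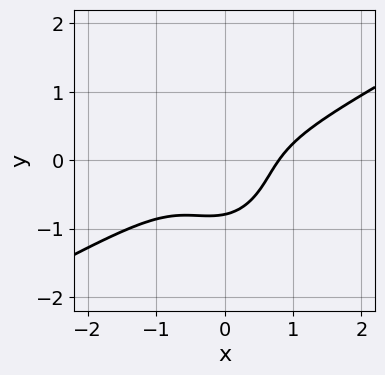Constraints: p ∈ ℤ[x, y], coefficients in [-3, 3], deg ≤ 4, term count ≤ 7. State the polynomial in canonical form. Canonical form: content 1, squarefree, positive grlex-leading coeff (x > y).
2*x^3 - 3*x^2*y - 2*y^3 - x*y - 1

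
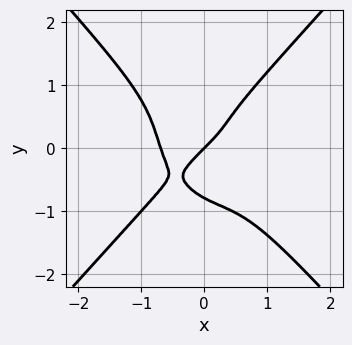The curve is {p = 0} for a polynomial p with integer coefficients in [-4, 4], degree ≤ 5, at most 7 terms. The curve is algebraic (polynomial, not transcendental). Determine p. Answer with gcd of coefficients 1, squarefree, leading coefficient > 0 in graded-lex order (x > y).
First, the degree is 4 — a generic line meets the curve in up to 4 points.
Then, from the axis intercepts and sections: one y-axis crossing is at y = 0; it meets the x-axis at x = 0 (among the integer gridlines).
Finally, assembling these constraints gives the stated polynomial.

3*x^4 - 2*y^4 + x*y^2 + x - y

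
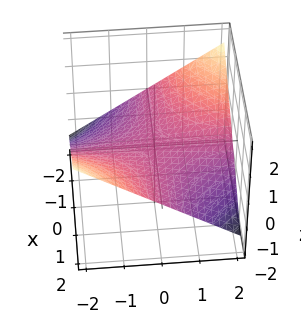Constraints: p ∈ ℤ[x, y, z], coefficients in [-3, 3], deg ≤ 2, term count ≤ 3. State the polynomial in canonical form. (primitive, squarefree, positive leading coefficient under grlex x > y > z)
1. Degree: a hyperbolic paraboloid; a quadric, so deg p = 2.
2. Checking where it meets the axes: the visible y-axis segment lies entirely on the surface; one z-axis crossing is at z = 0.
3. Assembling these constraints gives the stated polynomial.

x*y + 3*z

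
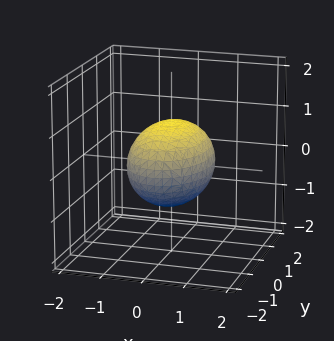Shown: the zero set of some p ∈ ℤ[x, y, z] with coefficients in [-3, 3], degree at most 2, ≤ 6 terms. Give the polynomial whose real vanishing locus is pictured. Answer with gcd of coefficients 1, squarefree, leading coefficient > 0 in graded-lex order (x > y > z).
2*x^2 + y^2 + 2*z^2 - 2

Degree: bounded and convex; a quadric, so deg p = 2.
Symmetries: it's symmetric under x → −x, forcing even powers of x; the y ↦ −y reflection is a symmetry, so y appears only in even powers; mirror symmetry z ↦ −z ⇒ only even powers of z.
Observable constraints: the z-axis gridline crossings are at z ∈ {-1, 1}; among the integer gridlines, it crosses the x-axis at x ∈ {-1, 1}.
Putting this together gives p.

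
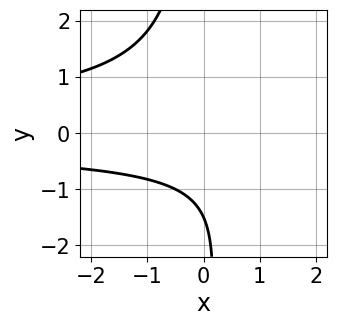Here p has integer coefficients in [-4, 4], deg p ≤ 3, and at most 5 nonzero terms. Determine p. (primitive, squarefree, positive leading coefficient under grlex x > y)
2*x*y^2 + 2*y + 3

(a) deg p = 3. The shape is more complex than any degree-2 curve.
(b) Against the integer gridlines: it misses every integer gridline on the x-axis.
(c) Together with the visible shape, these determine p as stated.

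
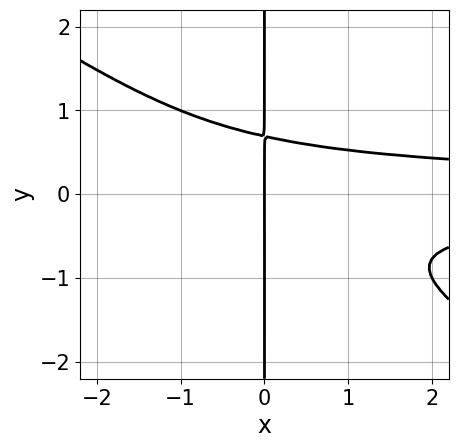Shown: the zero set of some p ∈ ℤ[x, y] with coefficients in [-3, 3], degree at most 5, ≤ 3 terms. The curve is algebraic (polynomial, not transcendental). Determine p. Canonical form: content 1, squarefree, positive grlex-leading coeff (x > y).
2*x^2*y^2 + 3*x*y^3 - x

The degree is 4 — the shape is more complex than any degree-3 curve.
Checking where it meets the axes: every point of the y-axis in the box is on the curve; it crosses the x-axis at the gridline x = 0.
These observations pin down the coefficients.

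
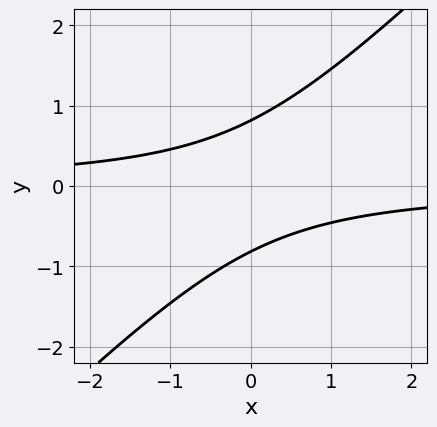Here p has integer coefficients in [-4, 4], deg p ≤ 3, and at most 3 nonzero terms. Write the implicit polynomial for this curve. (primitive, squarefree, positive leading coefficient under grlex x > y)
(a) deg p = 2.
(b) From the visible intercepts: it misses every integer gridline on the x-axis.
(c) Matching integer coefficients to the picture gives p.

3*x*y - 3*y^2 + 2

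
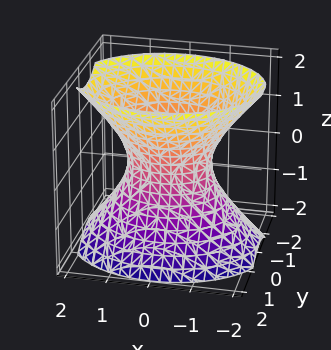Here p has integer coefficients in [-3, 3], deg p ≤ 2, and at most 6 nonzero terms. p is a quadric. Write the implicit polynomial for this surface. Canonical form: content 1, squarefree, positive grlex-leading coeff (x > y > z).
First, deg p = 2.
Then, symmetries: the x ↦ −x reflection is a symmetry, so x appears only in even powers; mirror symmetry y ↦ −y ⇒ only even powers of y; the z ↦ −z reflection is a symmetry, so z appears only in even powers.
Next, against the integer gridlines: no z-intercept at any integer in the box; the x-axis gridline crossings are at x ∈ {-1, 1}.
Finally, matching integer coefficients to the picture gives p.

2*x^2 + 3*y^2 - 2*z^2 - 2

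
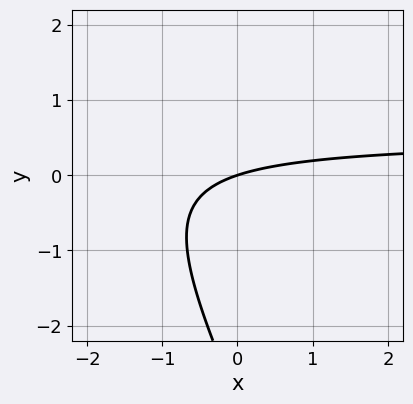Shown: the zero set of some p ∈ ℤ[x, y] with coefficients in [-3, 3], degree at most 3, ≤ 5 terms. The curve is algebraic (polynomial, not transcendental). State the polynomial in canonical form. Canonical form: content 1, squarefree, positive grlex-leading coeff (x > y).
2*x*y + y^2 - x + 3*y

First, degree: a generic line meets the curve in up to 2 points, so deg p = 2.
Then, from the visible intercepts: it crosses the x-axis at the gridline x = 0; it meets the y-axis at y = 0 (among the integer gridlines).
Finally, together with the visible shape, these determine p as stated.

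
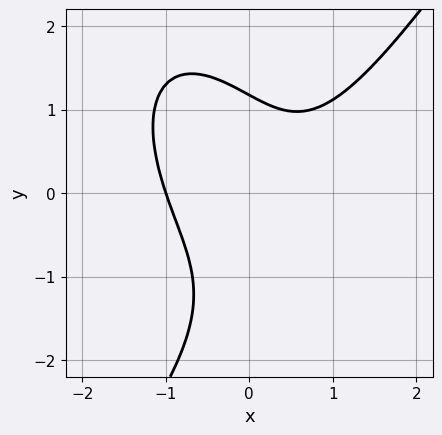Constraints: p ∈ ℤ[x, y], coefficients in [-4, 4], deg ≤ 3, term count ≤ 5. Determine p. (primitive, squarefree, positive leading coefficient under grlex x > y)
3*x^3 - y^3 - 3*x*y - y^2 + 3

First, deg p = 3. A generic line meets the curve in up to 3 points.
Next, observable constraints: one x-axis crossing is at x = -1.
Finally, solving for integer coefficients yields p as stated.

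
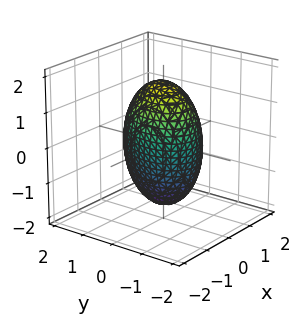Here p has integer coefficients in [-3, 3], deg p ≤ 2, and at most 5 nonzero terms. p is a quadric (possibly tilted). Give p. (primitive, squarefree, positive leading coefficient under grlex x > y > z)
3*x^2 - x*y + 2*y^2 + z^2 - 3

(a) Degree: no degree-1 surface has this shape, so deg p = 2.
(b) From the visible intercepts: among the integer gridlines, it crosses the x-axis at x ∈ {-1, 1}.
(c) These observations pin down the coefficients.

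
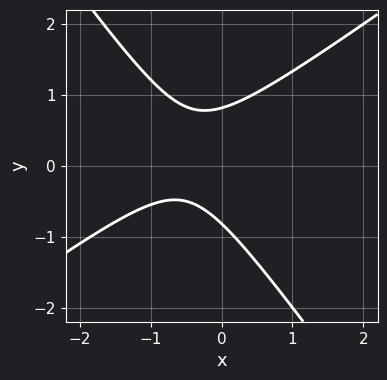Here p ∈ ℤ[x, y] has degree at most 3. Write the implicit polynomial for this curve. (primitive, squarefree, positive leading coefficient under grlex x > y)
(a) deg p = 2. The shape is more complex than any degree-1 curve.
(b) Against the integer gridlines: it misses every integer gridline on the x-axis.
(c) Fitting integer coefficients to these (and the overall shape) gives p.

3*x^2 - 2*x*y - 3*y^2 + 3*x + 2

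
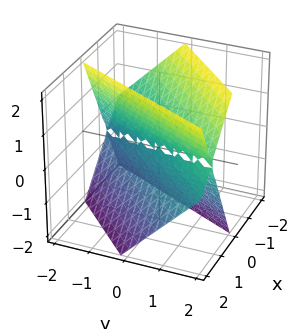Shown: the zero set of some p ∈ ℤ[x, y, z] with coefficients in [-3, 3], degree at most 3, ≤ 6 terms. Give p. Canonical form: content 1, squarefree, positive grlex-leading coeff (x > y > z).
2*x^2 - 3*x*y + x*z + y^2 - z^2

(a) deg p = 2.
(b) From the visible intercepts: it meets the z-axis at z = 0 (among the integer gridlines); it meets the y-axis at y = 0 (among the integer gridlines).
(c) These observations pin down the coefficients.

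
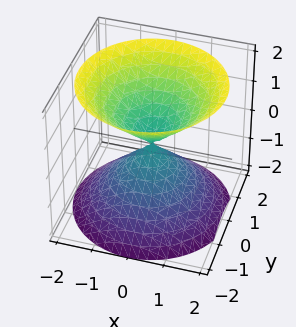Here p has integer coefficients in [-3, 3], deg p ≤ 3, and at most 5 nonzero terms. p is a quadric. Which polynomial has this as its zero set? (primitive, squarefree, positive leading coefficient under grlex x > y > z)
x^2 + y^2 - z^2

1. The picture has 2 separate pieces. Treating them together as one polynomial.
2. Degree: a double cone through the origin; a quadric, so deg p = 2.
3. By symmetry, every cross-section ⟂ z is a circle, so x, y appear only via x² + y²; it's symmetric under z → −z, forcing even powers of z.
4. From the visible intercepts: it meets the z-axis at z = 0 (among the integer gridlines); a circular section at z = 1 has radius exactly 1; it meets the x-axis at x = 0 (among the integer gridlines); it meets the y-axis at y = 0 (among the integer gridlines).
5. Solving for integer coefficients yields p as stated.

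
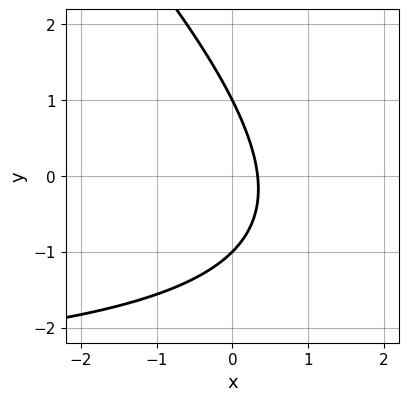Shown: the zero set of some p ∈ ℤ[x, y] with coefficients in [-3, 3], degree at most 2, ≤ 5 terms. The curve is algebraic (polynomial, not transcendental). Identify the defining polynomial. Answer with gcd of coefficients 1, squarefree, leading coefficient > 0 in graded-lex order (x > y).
deg p = 2.
Observable constraints: among the integer gridlines, it crosses the y-axis at y ∈ {-1, 1}.
Putting this together gives p.

x*y + y^2 + 3*x - 1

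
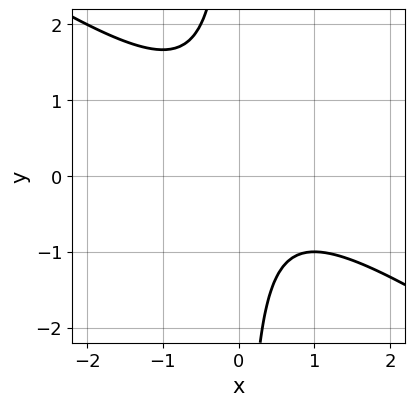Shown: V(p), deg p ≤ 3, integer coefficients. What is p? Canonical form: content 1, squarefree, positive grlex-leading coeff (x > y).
2*x^2 + 3*x*y - x + 2

Degree: no degree-1 curve has this shape, so deg p = 2.
Against the integer gridlines: it misses every integer gridline on the y-axis; the curve avoids every integer x-axis point in the box.
These observations pin down the coefficients.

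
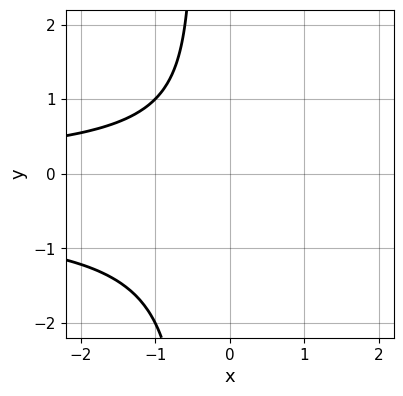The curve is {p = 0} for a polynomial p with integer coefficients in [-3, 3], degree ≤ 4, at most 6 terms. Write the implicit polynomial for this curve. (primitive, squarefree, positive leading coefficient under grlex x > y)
2*x*y^2 + x*y + y^2 + 2

First, degree: a generic line meets the curve in up to 3 points, so deg p = 3.
Then, against the integer gridlines: it misses every integer gridline on the y-axis; the curve avoids every integer x-axis point in the box.
Finally, together with the visible shape, these determine p as stated.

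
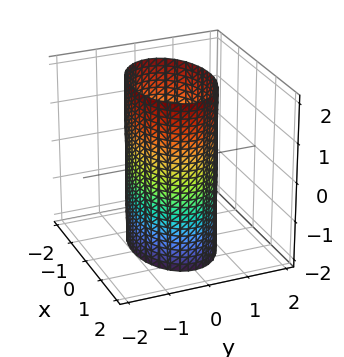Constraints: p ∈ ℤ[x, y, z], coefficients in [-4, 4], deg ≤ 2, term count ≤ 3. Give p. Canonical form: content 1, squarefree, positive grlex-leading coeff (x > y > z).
Degree: a cylinder; a quadric, so deg p = 2.
Symmetries: the y ↦ −y reflection is a symmetry, so y appears only in even powers; mirror symmetry z ↦ −z ⇒ only even powers of z; it's symmetric under x → −x, forcing even powers of x.
Checking where it meets the axes: no z-intercept at any integer in the box; among the integer gridlines, it crosses the y-axis at y ∈ {-1, 1}.
Solving for integer coefficients yields p as stated.

x^2 + 2*y^2 - 2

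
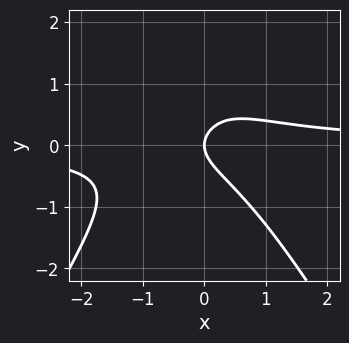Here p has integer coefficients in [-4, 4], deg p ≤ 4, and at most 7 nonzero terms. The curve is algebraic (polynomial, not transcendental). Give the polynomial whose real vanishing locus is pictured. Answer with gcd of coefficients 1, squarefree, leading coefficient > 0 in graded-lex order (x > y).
(a) deg p = 3. The shape is more complex than any degree-2 curve.
(b) Observable constraints: it meets the y-axis at y = 0 (among the integer gridlines); it crosses the x-axis at the gridline x = 0.
(c) Assembling these constraints gives the stated polynomial.

3*x^2*y - y^3 + x*y + 3*y^2 - 2*x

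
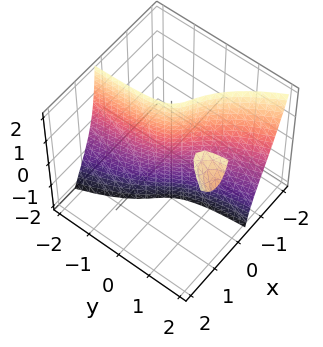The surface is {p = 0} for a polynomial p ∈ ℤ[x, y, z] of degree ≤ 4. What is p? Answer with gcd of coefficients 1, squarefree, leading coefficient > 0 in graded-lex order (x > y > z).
3*x^3 - 2*x*y*z - 2*x*y + 3*x + 2*y

First, the picture has 2 separate pieces. Treating them together as one polynomial.
Next, deg p = 3. The shape is more complex than any degree-2 surface.
Next, reading off the gridlines: every point of the z-axis in the box is on the surface; one y-axis crossing is at y = 0; one x-axis crossing is at x = 0.
Finally, the integer polynomial consistent with all of this is the stated p.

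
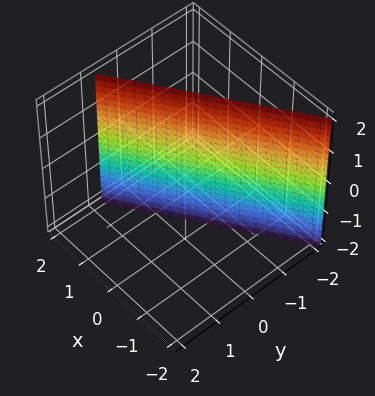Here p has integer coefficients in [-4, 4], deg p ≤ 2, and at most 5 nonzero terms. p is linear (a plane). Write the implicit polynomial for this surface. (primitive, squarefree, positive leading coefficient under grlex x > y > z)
(a) The degree is 1 — the surface is flat (a plane).
(b) Reading off the gridlines: the surface avoids every integer z-axis point in the box; it crosses the x-axis at the gridline x = 1.
(c) Matching integer coefficients to the picture gives p.

2*x - 3*y - 2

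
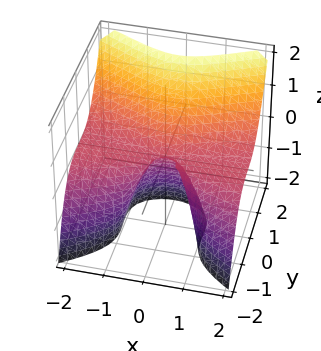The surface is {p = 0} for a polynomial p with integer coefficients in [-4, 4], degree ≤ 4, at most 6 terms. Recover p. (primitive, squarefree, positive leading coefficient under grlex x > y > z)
2*x^2*z - 3*y^3 + y^2*z + z^2

(a) deg p = 3.
(b) Checking where it meets the axes: it crosses the z-axis at the gridline z = 0; every point of the x-axis in the box is on the surface; it crosses the y-axis at the gridline y = 0.
(c) Together with the visible shape, these determine p as stated.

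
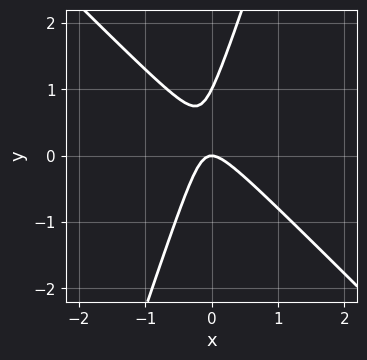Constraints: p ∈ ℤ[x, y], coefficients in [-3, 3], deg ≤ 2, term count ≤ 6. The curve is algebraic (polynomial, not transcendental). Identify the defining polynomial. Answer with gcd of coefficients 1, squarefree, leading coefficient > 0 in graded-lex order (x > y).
3*x^2 + 2*x*y - y^2 + y

First, the degree is 2 — the shape is more complex than any degree-1 curve.
Next, from the axis intercepts and sections: it meets the x-axis at x = 0 (among the integer gridlines); among the integer gridlines, it crosses the y-axis at y ∈ {0, 1}.
Finally, matching integer coefficients to the picture gives p.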